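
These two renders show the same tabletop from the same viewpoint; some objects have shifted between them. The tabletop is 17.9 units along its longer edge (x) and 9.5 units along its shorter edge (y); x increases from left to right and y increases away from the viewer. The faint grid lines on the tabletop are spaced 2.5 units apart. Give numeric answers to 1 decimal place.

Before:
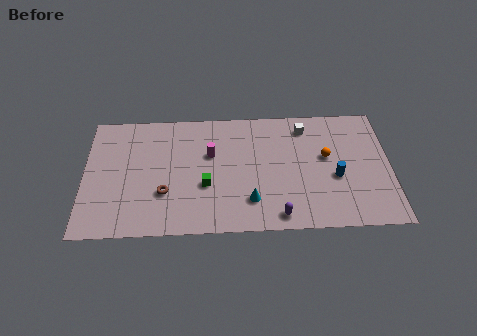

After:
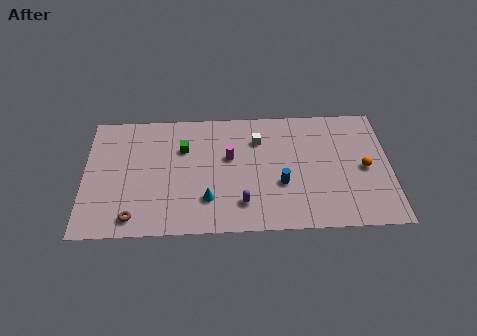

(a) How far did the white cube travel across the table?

2.9

The white cube was near (13.0, 7.9) before and (10.2, 7.0) after, so it travelled √(2.8² + 0.9²) ≈ 2.9 units.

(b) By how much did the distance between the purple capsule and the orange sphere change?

+2.3

The distance was about 5.3 in the first image and 7.6 in the second, so they moved 2.3 units further apart.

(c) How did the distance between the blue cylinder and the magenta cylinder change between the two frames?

-3.9

Before: roughly 7.6 units apart; after: 3.7. That's 3.9 units closer together.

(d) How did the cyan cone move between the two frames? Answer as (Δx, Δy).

(-2.5, 0.2)

The cyan cone was at about (9.7, 2.3) and moved to about (7.2, 2.5).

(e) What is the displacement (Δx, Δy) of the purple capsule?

(-2.1, 1.0)

The purple capsule started near (11.3, 1.1) and ended near (9.2, 2.1).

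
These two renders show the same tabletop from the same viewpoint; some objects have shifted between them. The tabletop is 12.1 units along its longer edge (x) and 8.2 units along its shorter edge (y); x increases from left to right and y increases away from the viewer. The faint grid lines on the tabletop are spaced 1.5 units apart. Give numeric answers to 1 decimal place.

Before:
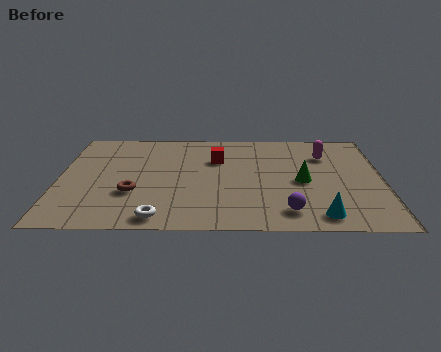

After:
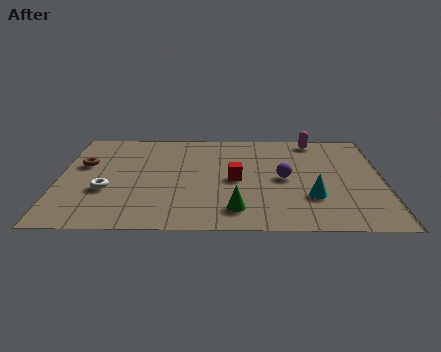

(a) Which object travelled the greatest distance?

the green cone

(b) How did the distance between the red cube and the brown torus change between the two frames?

+1.6

They were about 4.2 units apart before and 5.8 after — 1.6 units further apart.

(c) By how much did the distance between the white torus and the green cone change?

-1.0

Before: roughly 6.0 units apart; after: 5.0. That's 1.0 units closer together.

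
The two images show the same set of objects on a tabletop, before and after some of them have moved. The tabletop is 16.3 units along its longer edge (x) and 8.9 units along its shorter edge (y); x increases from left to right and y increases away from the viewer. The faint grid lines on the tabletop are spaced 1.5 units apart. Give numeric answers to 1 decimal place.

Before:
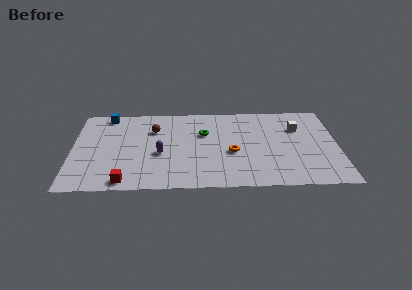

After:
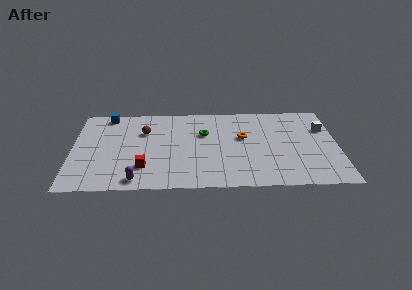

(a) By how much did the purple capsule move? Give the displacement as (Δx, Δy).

(-1.4, -2.7)

The purple capsule started near (5.4, 3.7) and ended near (4.0, 1.0).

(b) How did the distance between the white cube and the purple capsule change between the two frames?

+3.7

Before: roughly 8.9 units apart; after: 12.6. That's 3.7 units further apart.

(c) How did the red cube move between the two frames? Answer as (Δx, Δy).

(1.1, 1.4)

The red cube was at about (3.3, 0.9) and moved to about (4.4, 2.3).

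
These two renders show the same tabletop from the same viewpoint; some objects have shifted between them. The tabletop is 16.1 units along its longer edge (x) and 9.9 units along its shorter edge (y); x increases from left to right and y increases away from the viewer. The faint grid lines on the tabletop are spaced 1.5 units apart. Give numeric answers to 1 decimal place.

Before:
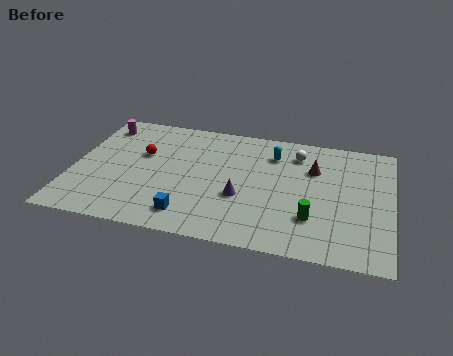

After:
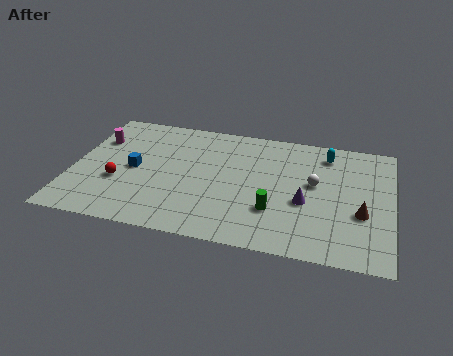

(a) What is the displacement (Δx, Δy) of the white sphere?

(1.0, -2.3)

From the two frames, the white sphere sits at roughly (11.2, 7.9) before and (12.2, 5.6) after.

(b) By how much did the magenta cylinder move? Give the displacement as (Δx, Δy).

(-0.1, -1.3)

The magenta cylinder started near (1.1, 8.2) and ended near (1.0, 6.9).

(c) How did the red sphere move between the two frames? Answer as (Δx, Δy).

(-1.0, -2.5)

The red sphere was at about (3.4, 6.1) and moved to about (2.4, 3.6).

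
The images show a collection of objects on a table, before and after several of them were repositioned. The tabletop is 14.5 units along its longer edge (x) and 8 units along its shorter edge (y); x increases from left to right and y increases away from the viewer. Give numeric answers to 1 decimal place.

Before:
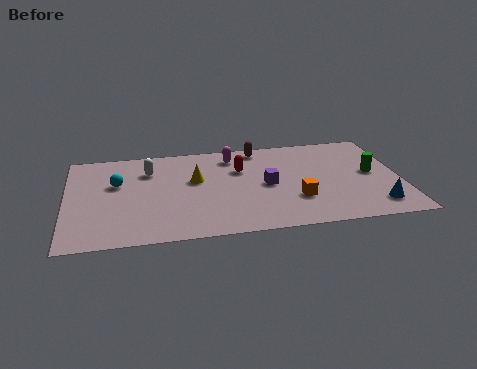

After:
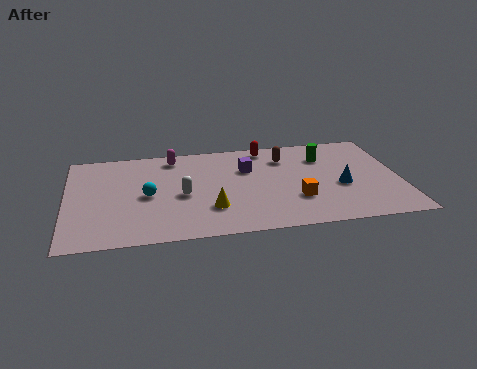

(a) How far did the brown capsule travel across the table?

1.5

The brown capsule was near (8.5, 7.1) before and (9.6, 6.1) after, so it travelled √(1.1² + 1.0²) ≈ 1.5 units.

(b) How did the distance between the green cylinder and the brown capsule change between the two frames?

-3.9

The distance was about 5.6 in the first image and 1.7 in the second, so they moved 3.9 units closer together.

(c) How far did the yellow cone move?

2.6

The yellow cone was near (5.6, 4.8) before and (6.2, 2.3) after, so it travelled √(0.6² + 2.5²) ≈ 2.6 units.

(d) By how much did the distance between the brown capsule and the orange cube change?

-1.2

Before: roughly 4.8 units apart; after: 3.6. That's 1.2 units closer together.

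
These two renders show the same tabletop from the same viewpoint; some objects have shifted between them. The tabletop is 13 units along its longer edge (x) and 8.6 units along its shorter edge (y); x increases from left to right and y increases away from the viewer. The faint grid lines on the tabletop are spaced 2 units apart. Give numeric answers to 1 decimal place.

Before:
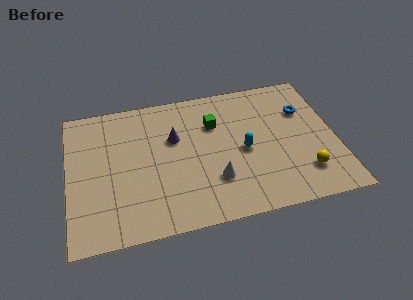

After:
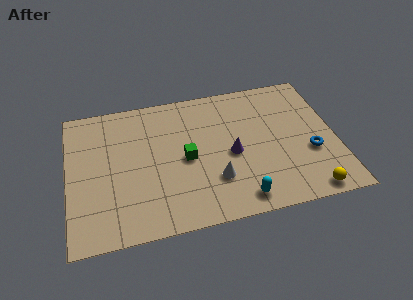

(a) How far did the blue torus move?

2.7

The blue torus was near (11.6, 5.9) before and (11.7, 3.2) after, so it travelled √(0.1² + 2.7²) ≈ 2.7 units.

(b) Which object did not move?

the white cone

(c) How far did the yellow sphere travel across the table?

1.2

From (11.3, 2.0) to (11.4, 0.8), the yellow sphere covered √(0.1² + 1.2²) ≈ 1.2 units.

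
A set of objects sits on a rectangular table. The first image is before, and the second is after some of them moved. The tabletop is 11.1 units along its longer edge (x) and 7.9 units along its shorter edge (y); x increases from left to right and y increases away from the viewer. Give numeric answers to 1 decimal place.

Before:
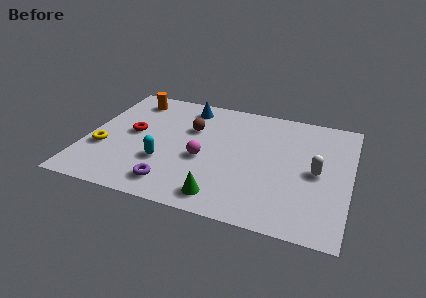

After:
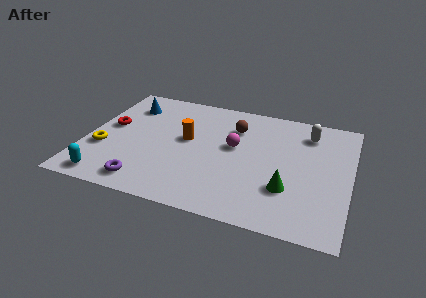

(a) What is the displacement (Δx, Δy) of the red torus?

(-1.0, 0.2)

The red torus was at about (1.9, 4.2) and moved to about (0.9, 4.4).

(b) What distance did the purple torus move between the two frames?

1.1

From (3.9, 1.3) to (2.8, 1.1), the purple torus covered √(1.1² + 0.2²) ≈ 1.1 units.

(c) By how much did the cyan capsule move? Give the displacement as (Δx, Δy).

(-2.2, -1.7)

The cyan capsule was at about (3.4, 2.6) and moved to about (1.2, 0.9).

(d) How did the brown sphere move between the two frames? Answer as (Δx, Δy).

(1.8, 0.6)

The brown sphere was at about (4.3, 5.2) and moved to about (6.1, 5.8).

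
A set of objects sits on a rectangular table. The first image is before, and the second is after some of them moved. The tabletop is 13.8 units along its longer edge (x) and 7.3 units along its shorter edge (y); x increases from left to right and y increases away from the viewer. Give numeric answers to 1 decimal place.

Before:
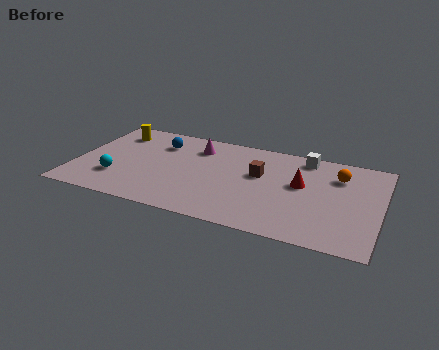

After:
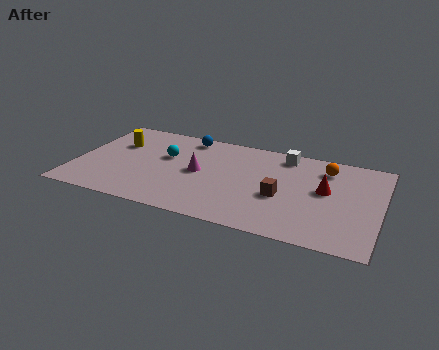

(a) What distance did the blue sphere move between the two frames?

1.5

The blue sphere was near (3.6, 5.5) before and (4.8, 6.4) after, so it travelled √(1.2² + 0.9²) ≈ 1.5 units.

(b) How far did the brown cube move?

1.8

The brown cube moved from about (8.3, 4.4) to (9.4, 3.0), a distance of √(1.1² + 1.4²) ≈ 1.8.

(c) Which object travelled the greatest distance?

the cyan sphere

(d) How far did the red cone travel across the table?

1.1

The red cone was near (10.2, 4.2) before and (11.3, 4.1) after, so it travelled √(1.1² + 0.1²) ≈ 1.1 units.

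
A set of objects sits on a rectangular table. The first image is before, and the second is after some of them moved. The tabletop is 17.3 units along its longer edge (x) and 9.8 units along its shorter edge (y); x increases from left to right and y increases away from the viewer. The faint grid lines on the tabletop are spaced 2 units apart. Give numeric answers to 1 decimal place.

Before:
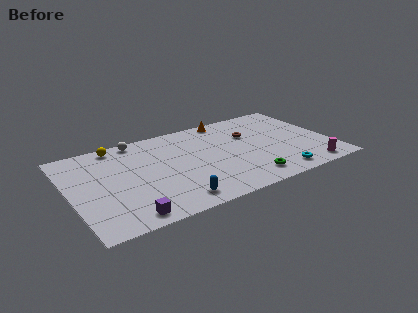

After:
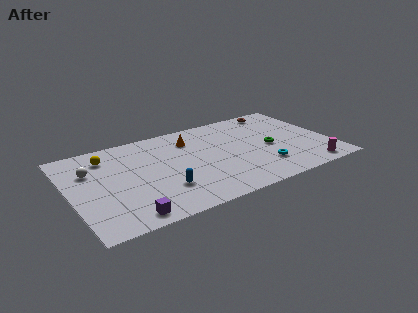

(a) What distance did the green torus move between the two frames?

3.5

From (11.3, 1.6) to (13.3, 4.5), the green torus covered √(2.0² + 2.9²) ≈ 3.5 units.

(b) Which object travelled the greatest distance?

the white sphere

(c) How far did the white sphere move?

4.0

From (4.9, 8.9) to (1.5, 6.7), the white sphere covered √(3.4² + 2.2²) ≈ 4.0 units.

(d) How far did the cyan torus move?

1.4

The cyan torus moved from about (13.3, 1.3) to (12.5, 2.5), a distance of √(0.8² + 1.2²) ≈ 1.4.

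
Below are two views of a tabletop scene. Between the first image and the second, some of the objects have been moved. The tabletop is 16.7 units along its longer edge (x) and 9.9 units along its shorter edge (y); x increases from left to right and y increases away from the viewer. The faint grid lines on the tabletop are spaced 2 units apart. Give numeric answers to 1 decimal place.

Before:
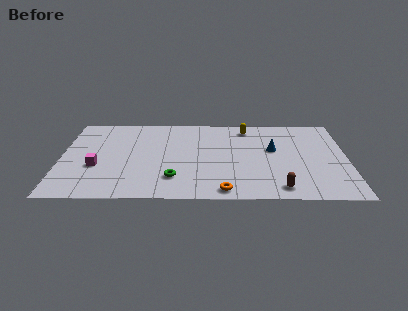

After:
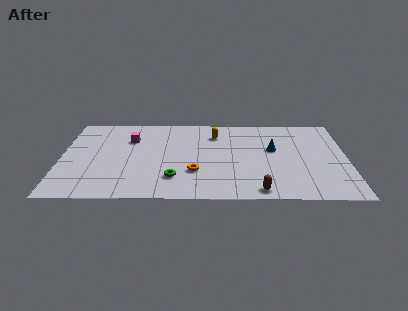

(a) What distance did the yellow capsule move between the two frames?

2.1

The yellow capsule moved from about (10.9, 8.4) to (9.0, 7.6), a distance of √(1.9² + 0.8²) ≈ 2.1.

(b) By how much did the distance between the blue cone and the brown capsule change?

+0.4

The distance was about 4.5 in the first image and 4.9 in the second, so they moved 0.4 units further apart.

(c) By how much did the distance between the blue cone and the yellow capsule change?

+0.8

The distance was about 3.0 in the first image and 3.8 in the second, so they moved 0.8 units further apart.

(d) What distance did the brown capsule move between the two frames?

1.2

From (12.7, 1.3) to (11.5, 1.0), the brown capsule covered √(1.2² + 0.3²) ≈ 1.2 units.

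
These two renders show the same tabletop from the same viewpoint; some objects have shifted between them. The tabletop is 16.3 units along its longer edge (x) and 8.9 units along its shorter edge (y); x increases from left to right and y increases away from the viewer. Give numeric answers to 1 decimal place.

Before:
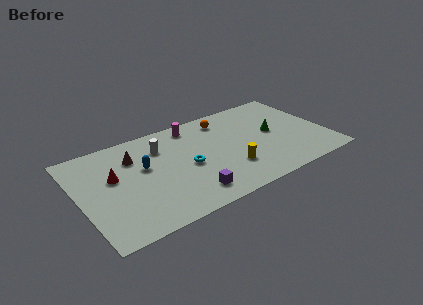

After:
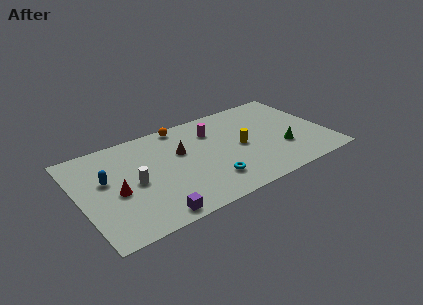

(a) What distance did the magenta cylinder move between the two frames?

1.6

From (7.9, 7.7) to (9.1, 6.6), the magenta cylinder covered √(1.2² + 1.1²) ≈ 1.6 units.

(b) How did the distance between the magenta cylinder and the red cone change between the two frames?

+1.2

Before: roughly 6.1 units apart; after: 7.3. That's 1.2 units further apart.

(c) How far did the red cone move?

1.4

The red cone moved from about (2.3, 5.3) to (2.3, 3.9), a distance of √(0.0² + 1.4²) ≈ 1.4.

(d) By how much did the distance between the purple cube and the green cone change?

+2.3

Before: roughly 6.9 units apart; after: 9.2. That's 2.3 units further apart.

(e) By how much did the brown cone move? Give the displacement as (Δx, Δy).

(3.0, -0.9)

The brown cone started near (3.8, 6.5) and ended near (6.8, 5.6).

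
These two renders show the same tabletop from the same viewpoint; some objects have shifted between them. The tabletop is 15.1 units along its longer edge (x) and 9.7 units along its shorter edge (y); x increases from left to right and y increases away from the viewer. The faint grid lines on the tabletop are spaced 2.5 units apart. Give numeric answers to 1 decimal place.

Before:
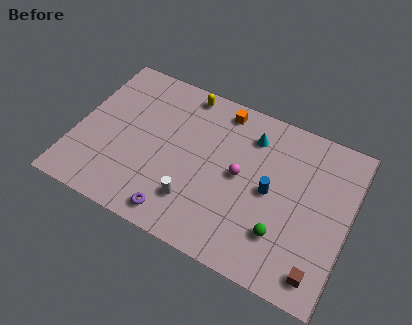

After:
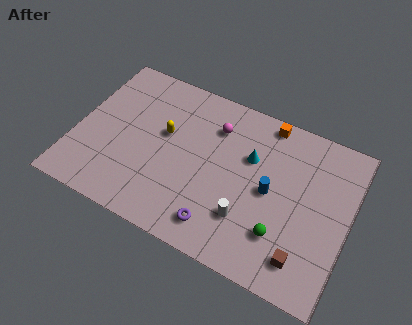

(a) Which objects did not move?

the green sphere and the blue cylinder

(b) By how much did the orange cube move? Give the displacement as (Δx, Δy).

(2.5, 0.3)

The orange cube started near (7.6, 8.5) and ended near (10.1, 8.8).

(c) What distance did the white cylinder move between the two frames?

2.9

The white cylinder was near (6.9, 2.4) before and (9.8, 2.7) after, so it travelled √(2.9² + 0.3²) ≈ 2.9 units.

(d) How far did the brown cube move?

1.0

The brown cube was near (13.9, 1.4) before and (13.0, 1.8) after, so it travelled √(0.9² + 0.4²) ≈ 1.0 units.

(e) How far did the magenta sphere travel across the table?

2.9

From (9.1, 5.0) to (7.4, 7.3), the magenta sphere covered √(1.7² + 2.3²) ≈ 2.9 units.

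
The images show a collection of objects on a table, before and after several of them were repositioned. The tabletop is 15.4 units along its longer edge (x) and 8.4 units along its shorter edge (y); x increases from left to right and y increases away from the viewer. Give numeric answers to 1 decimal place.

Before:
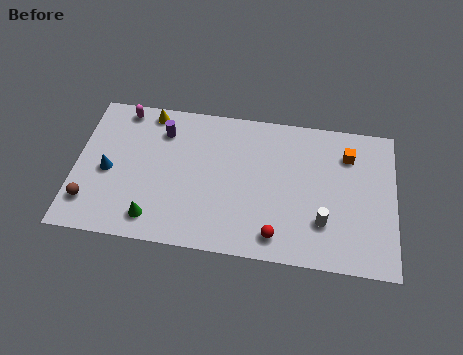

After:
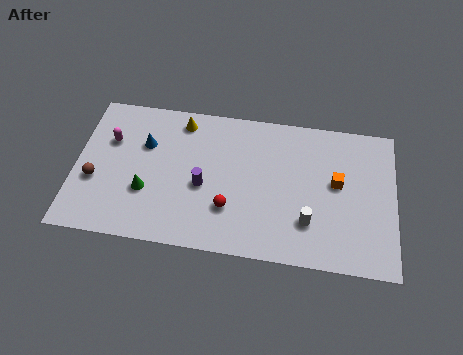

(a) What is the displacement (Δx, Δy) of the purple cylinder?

(2.1, -2.9)

From the two frames, the purple cylinder sits at roughly (4.1, 6.5) before and (6.2, 3.6) after.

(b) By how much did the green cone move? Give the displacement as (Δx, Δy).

(-0.4, 1.5)

The green cone was at about (3.9, 1.4) and moved to about (3.5, 2.9).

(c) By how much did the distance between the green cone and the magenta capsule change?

-3.1

They were about 6.4 units apart before and 3.3 after — 3.1 units closer together.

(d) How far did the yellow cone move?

1.6

The yellow cone moved from about (3.4, 7.5) to (5.0, 7.2), a distance of √(1.6² + 0.3²) ≈ 1.6.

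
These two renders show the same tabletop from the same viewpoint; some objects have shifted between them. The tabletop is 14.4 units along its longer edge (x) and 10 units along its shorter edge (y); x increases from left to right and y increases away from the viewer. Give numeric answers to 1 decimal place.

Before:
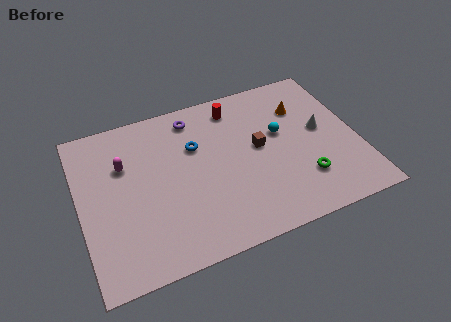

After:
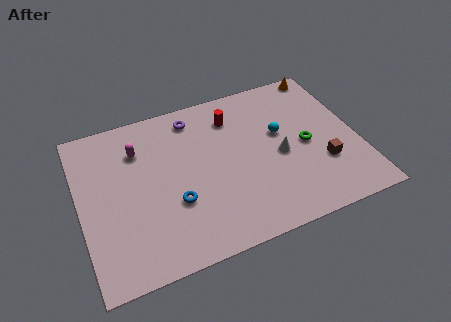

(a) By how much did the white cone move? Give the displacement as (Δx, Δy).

(-2.3, -0.9)

From the two frames, the white cone sits at roughly (12.6, 5.4) before and (10.3, 4.5) after.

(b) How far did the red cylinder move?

0.6

The red cylinder was near (8.4, 8.4) before and (8.2, 7.8) after, so it travelled √(0.2² + 0.6²) ≈ 0.6 units.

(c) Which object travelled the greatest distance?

the brown cube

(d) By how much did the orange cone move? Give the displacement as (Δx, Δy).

(1.5, 2.0)

The orange cone was at about (11.8, 7.2) and moved to about (13.3, 9.2).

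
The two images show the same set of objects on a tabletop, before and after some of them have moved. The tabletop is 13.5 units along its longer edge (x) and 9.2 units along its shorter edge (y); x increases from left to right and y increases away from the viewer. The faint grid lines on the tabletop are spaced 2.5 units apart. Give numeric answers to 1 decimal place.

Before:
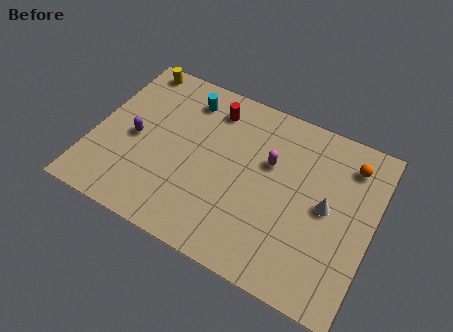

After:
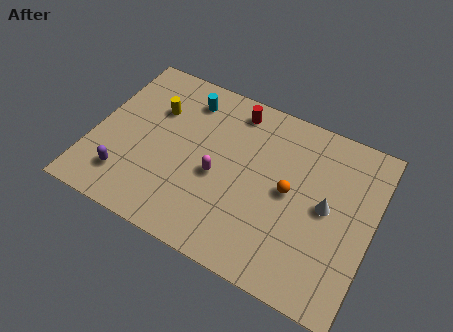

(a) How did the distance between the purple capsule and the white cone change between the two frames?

+0.5

The distance was about 9.3 in the first image and 9.8 in the second, so they moved 0.5 units further apart.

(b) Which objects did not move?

the cyan cylinder and the white cone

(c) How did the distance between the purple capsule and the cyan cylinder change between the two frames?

+2.1

The distance was about 3.8 in the first image and 5.9 in the second, so they moved 2.1 units further apart.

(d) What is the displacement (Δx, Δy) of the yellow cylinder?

(1.4, -2.0)

The yellow cylinder was at about (1.3, 8.3) and moved to about (2.7, 6.3).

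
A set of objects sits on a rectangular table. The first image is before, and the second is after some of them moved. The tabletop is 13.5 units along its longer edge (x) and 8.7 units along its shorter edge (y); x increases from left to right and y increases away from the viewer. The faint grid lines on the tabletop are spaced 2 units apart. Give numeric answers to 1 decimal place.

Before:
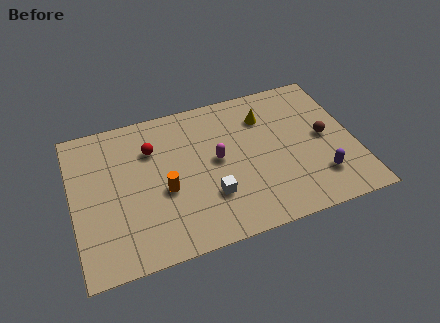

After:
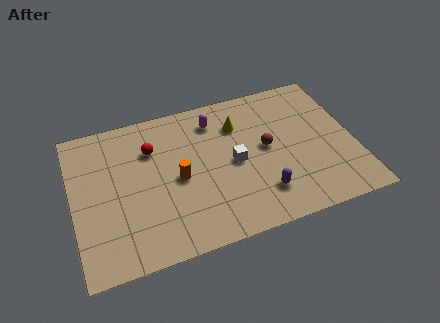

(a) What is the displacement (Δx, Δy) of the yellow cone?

(-1.3, -0.1)

The yellow cone started near (9.4, 6.5) and ended near (8.1, 6.4).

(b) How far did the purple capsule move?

2.8

The purple capsule moved from about (11.6, 2.1) to (8.8, 2.0), a distance of √(2.8² + 0.1²) ≈ 2.8.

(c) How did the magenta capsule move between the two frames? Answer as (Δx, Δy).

(0.1, 2.4)

The magenta capsule started near (6.9, 4.6) and ended near (7.0, 7.0).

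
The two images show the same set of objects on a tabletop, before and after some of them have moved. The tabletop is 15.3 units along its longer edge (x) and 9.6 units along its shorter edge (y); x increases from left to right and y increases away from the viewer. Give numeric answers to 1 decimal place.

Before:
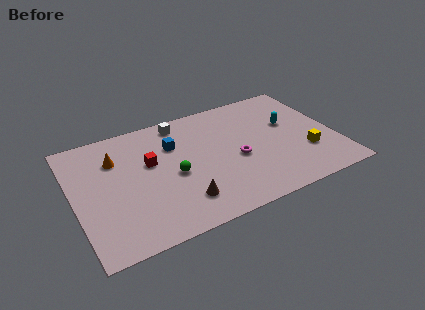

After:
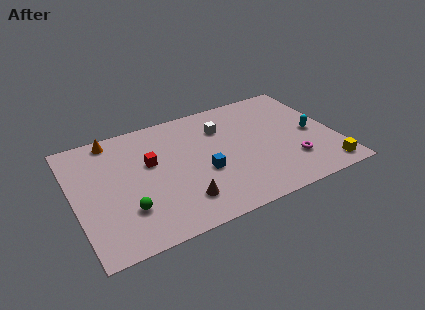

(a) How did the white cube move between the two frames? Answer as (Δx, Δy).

(2.3, -1.4)

The white cube started near (6.6, 8.4) and ended near (8.9, 7.0).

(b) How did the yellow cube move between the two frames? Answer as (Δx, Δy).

(0.9, -1.8)

From the two frames, the yellow cube sits at roughly (13.4, 3.0) before and (14.3, 1.2) after.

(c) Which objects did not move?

the red cube and the brown cone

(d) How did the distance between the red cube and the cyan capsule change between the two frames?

+1.3

The distance was about 8.3 in the first image and 9.6 in the second, so they moved 1.3 units further apart.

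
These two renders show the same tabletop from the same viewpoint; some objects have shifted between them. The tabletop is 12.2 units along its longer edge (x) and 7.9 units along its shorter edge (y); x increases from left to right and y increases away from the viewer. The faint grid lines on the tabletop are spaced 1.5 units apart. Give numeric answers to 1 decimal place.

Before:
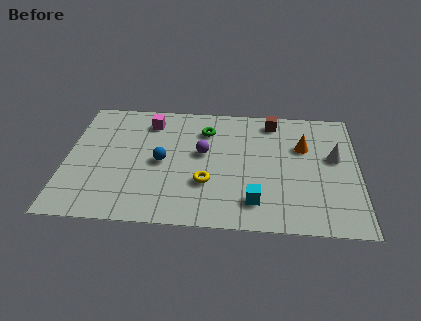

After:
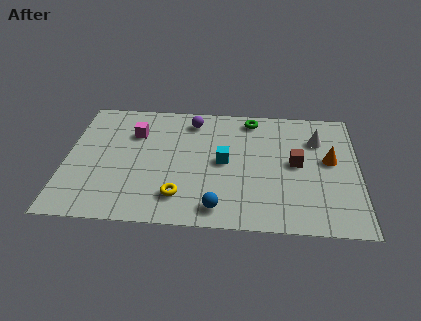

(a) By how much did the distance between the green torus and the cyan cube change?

-1.8

They were about 4.9 units apart before and 3.1 after — 1.8 units closer together.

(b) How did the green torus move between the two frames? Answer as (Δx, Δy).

(1.9, 0.9)

The green torus was at about (5.8, 6.0) and moved to about (7.7, 6.9).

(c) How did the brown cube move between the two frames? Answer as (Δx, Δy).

(1.0, -2.7)

The brown cube started near (8.6, 6.8) and ended near (9.6, 4.1).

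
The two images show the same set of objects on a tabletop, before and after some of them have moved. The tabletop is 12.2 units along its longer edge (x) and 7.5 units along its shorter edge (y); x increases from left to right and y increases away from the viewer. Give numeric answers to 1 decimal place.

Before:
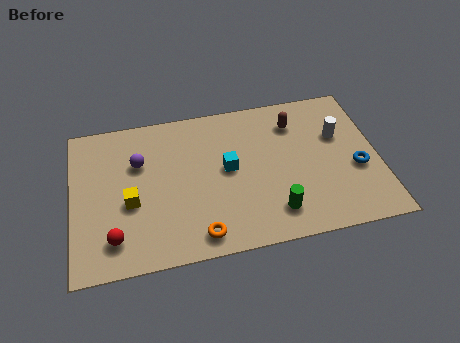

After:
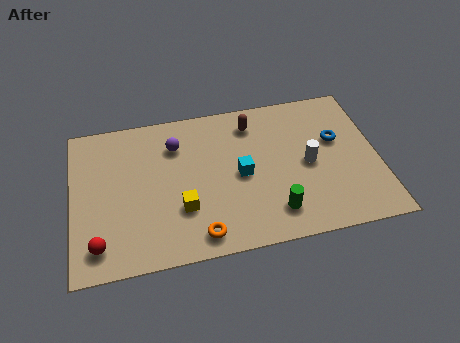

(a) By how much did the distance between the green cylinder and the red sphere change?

+0.6

They were about 6.3 units apart before and 6.9 after — 0.6 units further apart.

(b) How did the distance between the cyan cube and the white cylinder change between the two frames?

-1.9

Before: roughly 4.6 units apart; after: 2.7. That's 1.9 units closer together.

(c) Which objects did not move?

the orange torus and the green cylinder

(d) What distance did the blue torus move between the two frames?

1.7

From (11.3, 3.0) to (10.6, 4.6), the blue torus covered √(0.7² + 1.6²) ≈ 1.7 units.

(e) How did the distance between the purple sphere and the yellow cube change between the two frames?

+1.3

They were about 1.9 units apart before and 3.2 after — 1.3 units further apart.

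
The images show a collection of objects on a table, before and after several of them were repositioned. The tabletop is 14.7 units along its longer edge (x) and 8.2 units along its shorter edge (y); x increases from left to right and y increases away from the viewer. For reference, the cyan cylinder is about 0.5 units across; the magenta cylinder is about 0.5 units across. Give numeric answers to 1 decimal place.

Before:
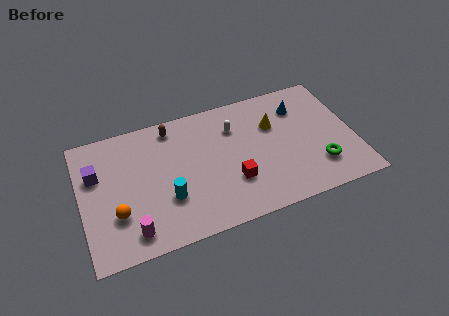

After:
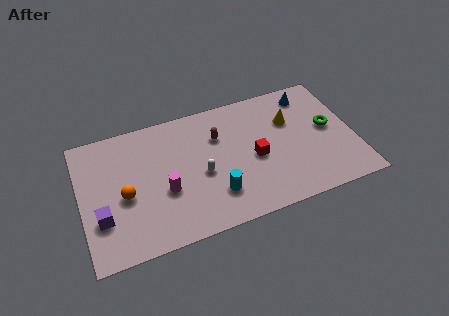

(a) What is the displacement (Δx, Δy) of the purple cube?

(0.1, -2.8)

From the two frames, the purple cube sits at roughly (0.9, 5.4) before and (1.0, 2.6) after.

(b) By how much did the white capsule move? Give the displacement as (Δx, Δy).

(-2.0, -2.4)

The white capsule was at about (8.4, 6.0) and moved to about (6.4, 3.6).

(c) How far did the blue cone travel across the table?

0.9

The blue cone moved from about (12.0, 6.2) to (12.6, 6.9), a distance of √(0.6² + 0.7²) ≈ 0.9.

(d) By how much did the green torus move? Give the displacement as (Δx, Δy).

(0.8, 2.3)

The green torus started near (12.6, 2.1) and ended near (13.4, 4.4).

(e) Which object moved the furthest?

the white capsule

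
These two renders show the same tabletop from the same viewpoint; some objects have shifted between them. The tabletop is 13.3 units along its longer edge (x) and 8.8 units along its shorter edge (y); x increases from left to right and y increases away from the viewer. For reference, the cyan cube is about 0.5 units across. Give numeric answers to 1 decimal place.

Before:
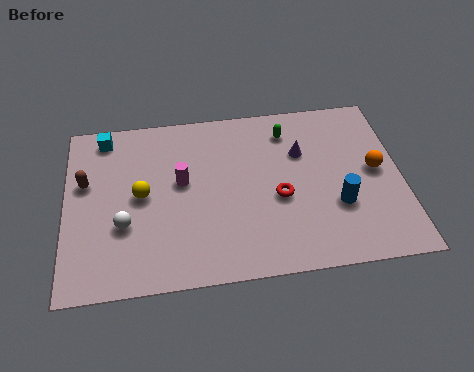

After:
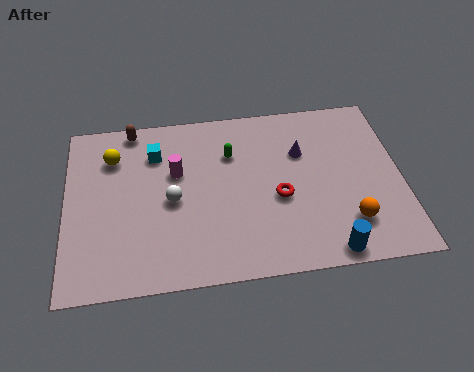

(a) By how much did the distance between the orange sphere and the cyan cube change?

-2.4

They were about 11.1 units apart before and 8.7 after — 2.4 units closer together.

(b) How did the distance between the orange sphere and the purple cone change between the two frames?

+1.0

They were about 3.2 units apart before and 4.2 after — 1.0 units further apart.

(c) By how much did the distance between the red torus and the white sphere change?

-1.9

Before: roughly 6.1 units apart; after: 4.2. That's 1.9 units closer together.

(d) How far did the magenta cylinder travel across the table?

0.5

The magenta cylinder moved from about (4.6, 5.0) to (4.4, 5.5), a distance of √(0.2² + 0.5²) ≈ 0.5.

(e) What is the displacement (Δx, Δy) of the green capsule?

(-2.3, -0.9)

From the two frames, the green capsule sits at roughly (8.9, 7.1) before and (6.6, 6.2) after.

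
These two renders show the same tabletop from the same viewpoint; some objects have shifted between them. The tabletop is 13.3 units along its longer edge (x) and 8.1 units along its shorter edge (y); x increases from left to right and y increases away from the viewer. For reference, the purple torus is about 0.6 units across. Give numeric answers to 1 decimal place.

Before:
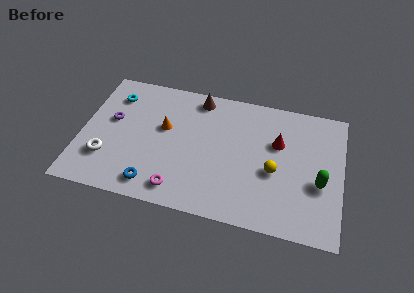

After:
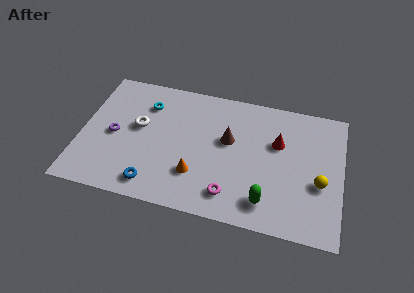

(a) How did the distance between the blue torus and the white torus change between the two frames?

+0.8

They were about 2.7 units apart before and 3.5 after — 0.8 units further apart.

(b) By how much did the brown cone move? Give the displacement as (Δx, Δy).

(1.7, -2.3)

From the two frames, the brown cone sits at roughly (5.8, 7.1) before and (7.5, 4.8) after.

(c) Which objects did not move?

the blue torus and the red cone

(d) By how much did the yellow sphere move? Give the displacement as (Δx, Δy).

(2.3, -0.2)

The yellow sphere started near (9.9, 3.4) and ended near (12.2, 3.2).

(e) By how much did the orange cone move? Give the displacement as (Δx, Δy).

(1.8, -2.5)

The orange cone started near (4.2, 4.8) and ended near (6.0, 2.3).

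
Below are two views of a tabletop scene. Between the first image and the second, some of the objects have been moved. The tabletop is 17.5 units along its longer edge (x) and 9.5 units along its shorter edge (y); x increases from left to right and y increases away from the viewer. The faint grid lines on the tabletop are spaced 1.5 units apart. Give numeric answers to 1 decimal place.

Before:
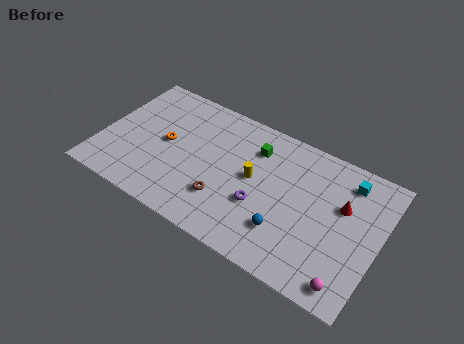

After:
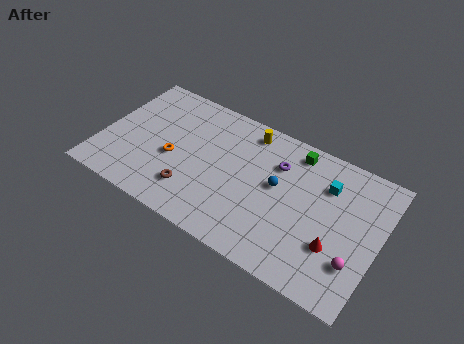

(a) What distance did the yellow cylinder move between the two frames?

3.2

From (9.6, 5.1) to (8.8, 8.2), the yellow cylinder covered √(0.8² + 3.1²) ≈ 3.2 units.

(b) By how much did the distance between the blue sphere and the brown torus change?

+1.9

They were about 3.9 units apart before and 5.8 after — 1.9 units further apart.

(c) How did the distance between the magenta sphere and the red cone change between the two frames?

-3.5

Before: roughly 4.9 units apart; after: 1.4. That's 3.5 units closer together.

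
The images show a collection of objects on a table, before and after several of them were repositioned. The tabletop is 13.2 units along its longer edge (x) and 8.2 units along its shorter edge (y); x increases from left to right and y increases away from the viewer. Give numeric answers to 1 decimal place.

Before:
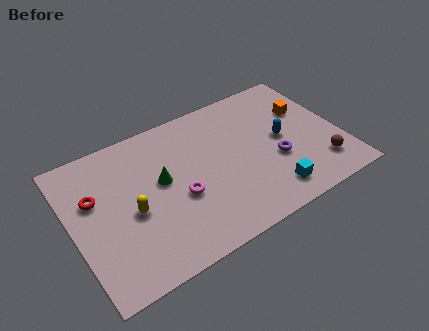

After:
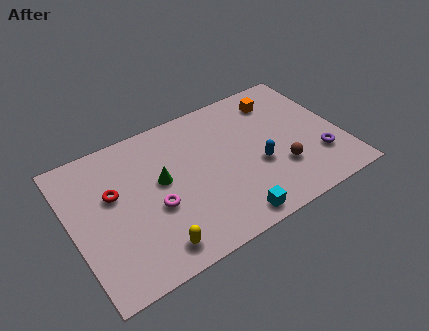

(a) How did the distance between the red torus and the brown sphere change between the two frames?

-2.9

Before: roughly 11.2 units apart; after: 8.3. That's 2.9 units closer together.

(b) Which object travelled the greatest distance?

the yellow capsule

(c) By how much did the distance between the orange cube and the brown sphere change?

+0.5

The distance was about 3.6 in the first image and 4.1 in the second, so they moved 0.5 units further apart.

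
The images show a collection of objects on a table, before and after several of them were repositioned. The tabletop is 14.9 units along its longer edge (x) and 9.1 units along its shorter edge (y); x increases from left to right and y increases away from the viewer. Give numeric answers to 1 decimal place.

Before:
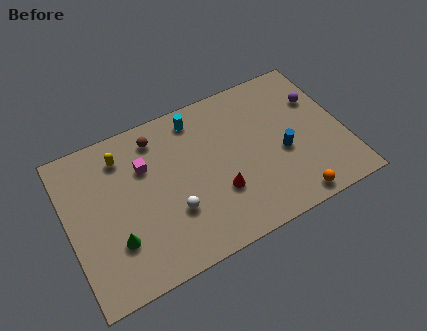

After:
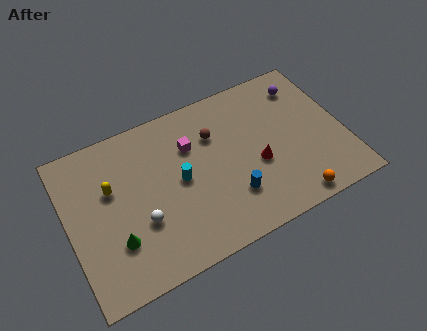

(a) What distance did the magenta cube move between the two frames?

2.5

From (4.3, 6.2) to (6.8, 6.3), the magenta cube covered √(2.5² + 0.1²) ≈ 2.5 units.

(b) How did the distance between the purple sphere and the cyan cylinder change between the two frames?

+1.0

The distance was about 6.7 in the first image and 7.7 in the second, so they moved 1.0 units further apart.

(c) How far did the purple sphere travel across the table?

1.3

The purple sphere moved from about (13.8, 6.2) to (13.2, 7.3), a distance of √(0.6² + 1.1²) ≈ 1.3.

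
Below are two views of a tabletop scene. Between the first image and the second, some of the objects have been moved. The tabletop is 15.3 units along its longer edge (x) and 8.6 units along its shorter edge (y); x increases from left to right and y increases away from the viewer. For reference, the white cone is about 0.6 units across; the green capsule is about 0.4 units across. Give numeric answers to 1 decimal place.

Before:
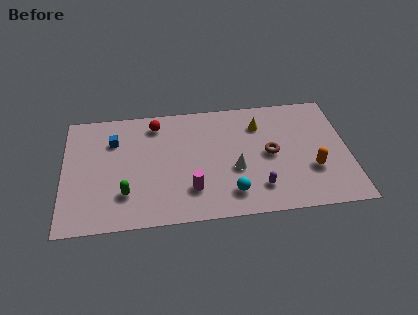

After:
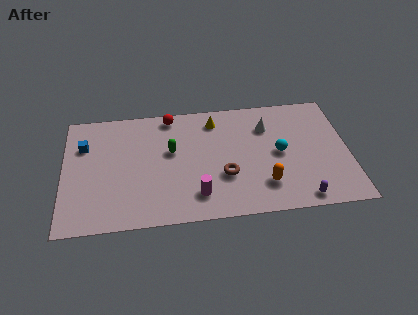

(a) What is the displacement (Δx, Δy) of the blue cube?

(-1.6, -0.2)

The blue cube was at about (2.7, 6.2) and moved to about (1.1, 6.0).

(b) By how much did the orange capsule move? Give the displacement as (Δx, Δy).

(-2.6, -0.8)

The orange capsule was at about (13.3, 2.9) and moved to about (10.7, 2.1).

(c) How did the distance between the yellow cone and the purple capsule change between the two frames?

+3.0

Before: roughly 4.6 units apart; after: 7.6. That's 3.0 units further apart.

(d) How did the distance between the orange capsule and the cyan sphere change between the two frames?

-2.2

They were about 4.6 units apart before and 2.4 after — 2.2 units closer together.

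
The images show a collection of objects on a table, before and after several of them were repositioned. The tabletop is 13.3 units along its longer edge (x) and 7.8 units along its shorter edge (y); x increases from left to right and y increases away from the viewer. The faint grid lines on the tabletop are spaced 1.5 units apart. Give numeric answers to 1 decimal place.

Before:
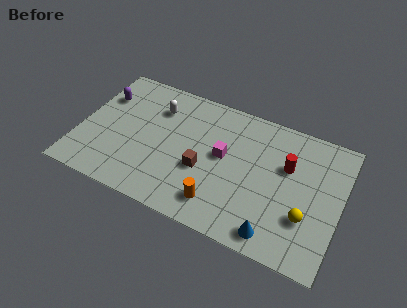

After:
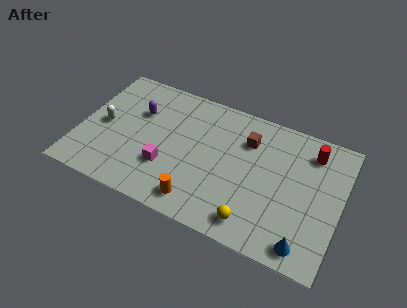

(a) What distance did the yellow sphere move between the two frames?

2.8

From (11.7, 2.5) to (9.2, 1.2), the yellow sphere covered √(2.5² + 1.3²) ≈ 2.8 units.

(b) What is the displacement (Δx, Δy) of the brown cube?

(2.0, 2.6)

The brown cube started near (6.4, 3.1) and ended near (8.4, 5.7).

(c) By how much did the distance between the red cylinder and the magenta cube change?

+4.7

They were about 3.3 units apart before and 8.0 after — 4.7 units further apart.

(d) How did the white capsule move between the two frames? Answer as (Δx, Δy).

(-2.5, -2.0)

The white capsule started near (3.7, 5.8) and ended near (1.2, 3.8).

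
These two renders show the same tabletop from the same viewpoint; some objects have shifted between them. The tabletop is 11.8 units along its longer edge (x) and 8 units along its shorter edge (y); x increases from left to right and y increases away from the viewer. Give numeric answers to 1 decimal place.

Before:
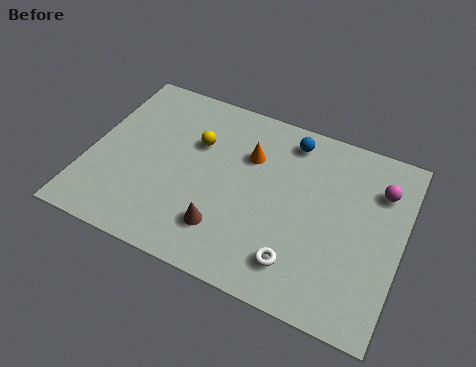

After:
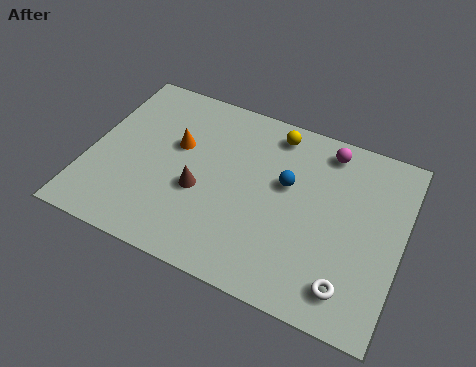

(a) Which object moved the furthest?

the yellow sphere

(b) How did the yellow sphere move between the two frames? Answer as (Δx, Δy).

(2.8, 1.6)

From the two frames, the yellow sphere sits at roughly (3.9, 5.3) before and (6.7, 6.9) after.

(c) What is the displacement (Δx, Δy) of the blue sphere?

(0.1, -2.0)

The blue sphere was at about (7.3, 6.8) and moved to about (7.4, 4.8).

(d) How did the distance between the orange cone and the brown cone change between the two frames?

-1.6

The distance was about 3.6 in the first image and 2.0 in the second, so they moved 1.6 units closer together.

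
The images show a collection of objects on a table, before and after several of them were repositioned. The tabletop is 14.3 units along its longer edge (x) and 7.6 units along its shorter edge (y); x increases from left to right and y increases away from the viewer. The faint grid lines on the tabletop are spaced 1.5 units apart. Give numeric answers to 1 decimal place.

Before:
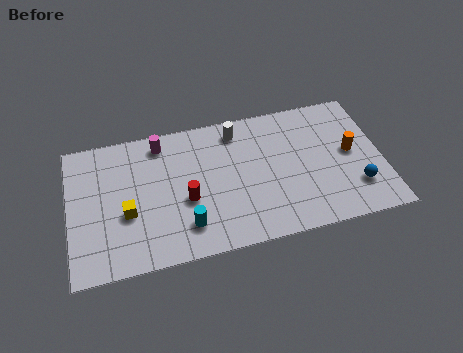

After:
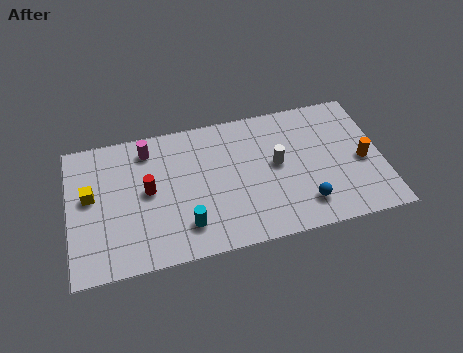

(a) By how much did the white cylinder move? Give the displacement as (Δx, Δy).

(1.7, -2.3)

The white cylinder started near (7.8, 6.4) and ended near (9.5, 4.1).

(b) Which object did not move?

the cyan cylinder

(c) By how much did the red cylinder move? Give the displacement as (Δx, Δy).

(-1.7, 0.9)

From the two frames, the red cylinder sits at roughly (5.3, 3.1) before and (3.6, 4.0) after.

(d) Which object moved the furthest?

the white cylinder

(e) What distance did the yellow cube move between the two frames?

2.1

The yellow cube was near (2.6, 3.0) before and (1.0, 4.3) after, so it travelled √(1.6² + 1.3²) ≈ 2.1 units.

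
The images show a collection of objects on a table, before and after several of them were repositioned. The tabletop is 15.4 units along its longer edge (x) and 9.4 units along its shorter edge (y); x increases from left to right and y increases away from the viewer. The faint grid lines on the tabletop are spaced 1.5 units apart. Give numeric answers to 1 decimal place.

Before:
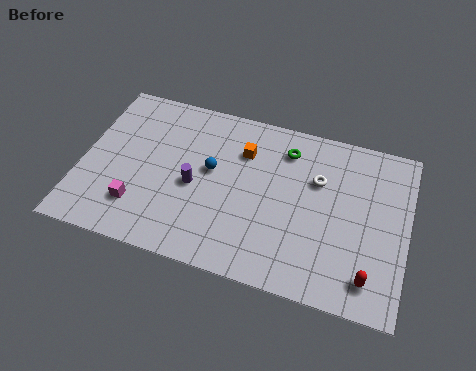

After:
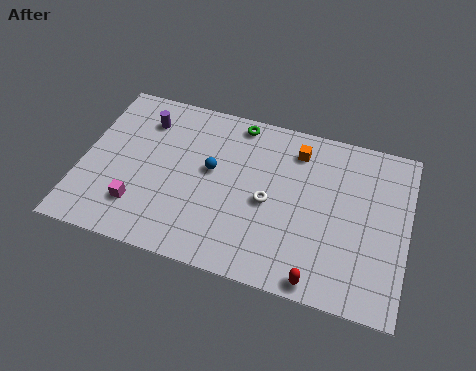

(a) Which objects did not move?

the blue sphere and the magenta cube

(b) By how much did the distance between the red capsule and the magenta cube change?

-2.2

The distance was about 10.9 in the first image and 8.7 in the second, so they moved 2.2 units closer together.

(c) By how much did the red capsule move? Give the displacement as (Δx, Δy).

(-2.3, -0.8)

The red capsule started near (13.8, 1.6) and ended near (11.5, 0.8).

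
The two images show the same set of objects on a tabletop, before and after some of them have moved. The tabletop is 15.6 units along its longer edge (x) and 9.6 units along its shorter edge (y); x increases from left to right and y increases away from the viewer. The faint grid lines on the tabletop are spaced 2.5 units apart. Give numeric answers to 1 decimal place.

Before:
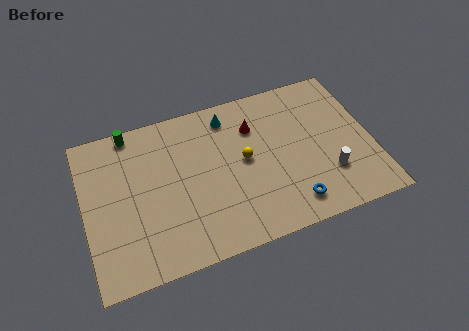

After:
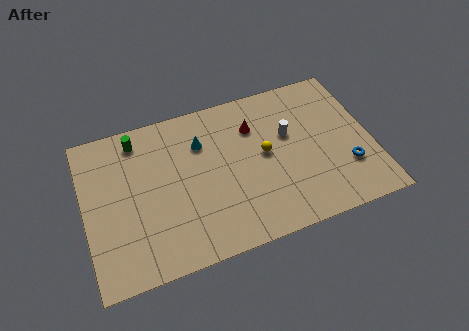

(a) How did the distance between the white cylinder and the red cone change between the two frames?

-3.5

They were about 5.6 units apart before and 2.1 after — 3.5 units closer together.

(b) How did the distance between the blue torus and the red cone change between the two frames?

+0.6

They were about 5.6 units apart before and 6.2 after — 0.6 units further apart.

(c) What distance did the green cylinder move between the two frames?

0.7

From (2.8, 8.8) to (3.1, 8.2), the green cylinder covered √(0.3² + 0.6²) ≈ 0.7 units.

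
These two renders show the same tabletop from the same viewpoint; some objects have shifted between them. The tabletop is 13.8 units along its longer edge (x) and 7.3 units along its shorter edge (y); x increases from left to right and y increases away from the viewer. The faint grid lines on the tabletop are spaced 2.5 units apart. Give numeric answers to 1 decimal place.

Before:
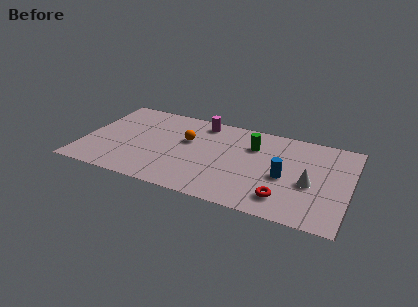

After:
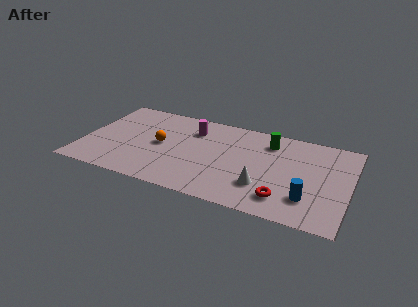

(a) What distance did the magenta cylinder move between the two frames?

0.9

The magenta cylinder was near (5.9, 6.3) before and (5.5, 5.5) after, so it travelled √(0.4² + 0.8²) ≈ 0.9 units.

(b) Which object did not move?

the red torus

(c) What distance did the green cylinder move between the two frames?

1.0

The green cylinder moved from about (8.7, 5.2) to (9.5, 5.8), a distance of √(0.8² + 0.6²) ≈ 1.0.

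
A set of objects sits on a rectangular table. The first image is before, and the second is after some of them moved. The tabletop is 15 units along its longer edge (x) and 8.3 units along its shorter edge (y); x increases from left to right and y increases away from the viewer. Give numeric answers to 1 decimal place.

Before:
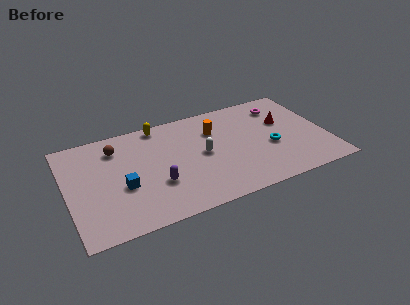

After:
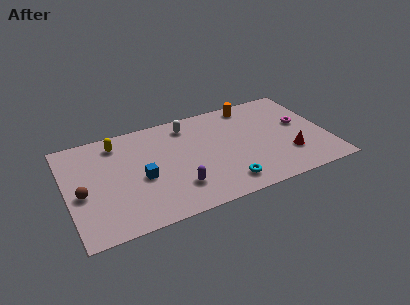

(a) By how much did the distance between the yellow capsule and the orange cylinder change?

+4.4

They were about 3.5 units apart before and 7.9 after — 4.4 units further apart.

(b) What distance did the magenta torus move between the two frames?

2.1

From (12.7, 6.6) to (13.6, 4.7), the magenta torus covered √(0.9² + 1.9²) ≈ 2.1 units.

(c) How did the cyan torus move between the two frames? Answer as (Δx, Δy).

(-2.9, -2.0)

From the two frames, the cyan torus sits at roughly (11.7, 3.4) before and (8.8, 1.4) after.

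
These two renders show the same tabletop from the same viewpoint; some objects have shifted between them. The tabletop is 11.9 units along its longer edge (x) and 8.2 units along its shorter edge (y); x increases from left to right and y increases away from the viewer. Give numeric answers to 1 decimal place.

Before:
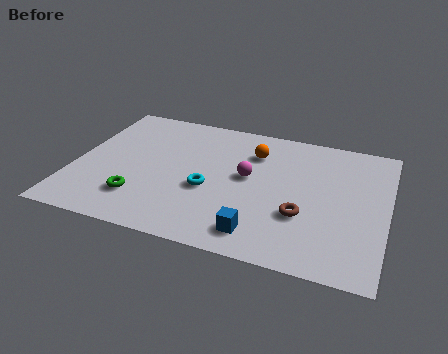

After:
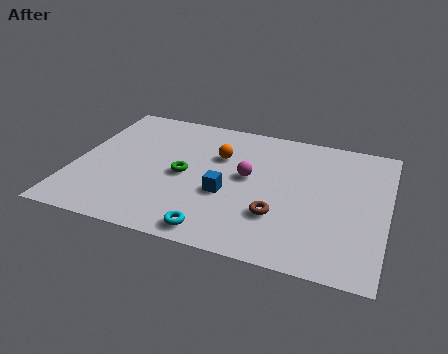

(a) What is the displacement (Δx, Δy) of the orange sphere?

(-1.3, -0.6)

The orange sphere was at about (6.7, 6.1) and moved to about (5.4, 5.5).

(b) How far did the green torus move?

2.4

The green torus moved from about (2.7, 2.0) to (4.2, 3.9), a distance of √(1.5² + 1.9²) ≈ 2.4.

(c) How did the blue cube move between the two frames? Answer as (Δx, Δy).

(-1.4, 1.9)

The blue cube was at about (7.3, 1.3) and moved to about (5.9, 3.2).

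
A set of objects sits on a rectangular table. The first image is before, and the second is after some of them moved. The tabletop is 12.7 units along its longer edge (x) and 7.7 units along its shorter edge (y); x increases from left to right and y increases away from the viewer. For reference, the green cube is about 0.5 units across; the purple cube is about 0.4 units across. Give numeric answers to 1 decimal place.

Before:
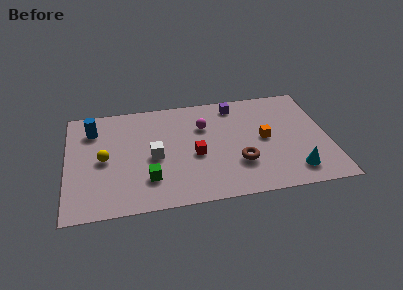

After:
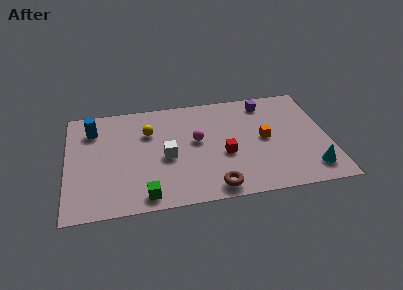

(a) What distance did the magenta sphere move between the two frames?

1.1

From (6.7, 5.3) to (6.3, 4.3), the magenta sphere covered √(0.4² + 1.0²) ≈ 1.1 units.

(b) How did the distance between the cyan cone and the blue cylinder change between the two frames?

+0.7

The distance was about 10.6 in the first image and 11.3 in the second, so they moved 0.7 units further apart.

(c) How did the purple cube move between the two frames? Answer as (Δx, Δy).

(1.5, -0.1)

From the two frames, the purple cube sits at roughly (8.3, 6.6) before and (9.8, 6.5) after.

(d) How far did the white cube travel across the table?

0.6

The white cube was near (4.2, 3.5) before and (4.8, 3.4) after, so it travelled √(0.6² + 0.1²) ≈ 0.6 units.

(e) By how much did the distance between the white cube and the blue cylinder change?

+0.5

They were about 3.8 units apart before and 4.3 after — 0.5 units further apart.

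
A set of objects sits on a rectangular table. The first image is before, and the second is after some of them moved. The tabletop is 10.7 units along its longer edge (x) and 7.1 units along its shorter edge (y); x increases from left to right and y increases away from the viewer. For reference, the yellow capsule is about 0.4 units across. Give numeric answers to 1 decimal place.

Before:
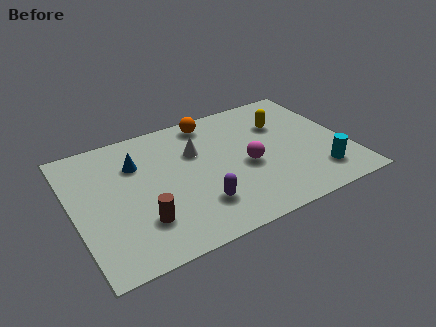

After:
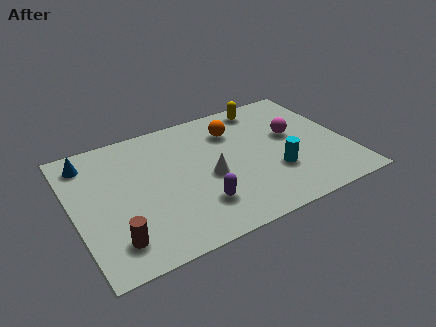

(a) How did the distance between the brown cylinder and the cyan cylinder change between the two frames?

-0.4

The distance was about 6.9 in the first image and 6.5 in the second, so they moved 0.4 units closer together.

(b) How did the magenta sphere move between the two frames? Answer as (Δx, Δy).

(2.0, 1.0)

The magenta sphere started near (6.7, 3.1) and ended near (8.7, 4.1).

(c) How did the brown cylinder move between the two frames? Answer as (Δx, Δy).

(-1.1, -0.5)

From the two frames, the brown cylinder sits at roughly (2.4, 1.9) before and (1.3, 1.4) after.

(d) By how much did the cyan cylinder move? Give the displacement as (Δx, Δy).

(-1.6, 0.8)

The cyan cylinder started near (9.3, 1.5) and ended near (7.7, 2.3).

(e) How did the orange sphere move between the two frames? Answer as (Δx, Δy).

(0.8, -0.9)

From the two frames, the orange sphere sits at roughly (5.7, 6.2) before and (6.5, 5.3) after.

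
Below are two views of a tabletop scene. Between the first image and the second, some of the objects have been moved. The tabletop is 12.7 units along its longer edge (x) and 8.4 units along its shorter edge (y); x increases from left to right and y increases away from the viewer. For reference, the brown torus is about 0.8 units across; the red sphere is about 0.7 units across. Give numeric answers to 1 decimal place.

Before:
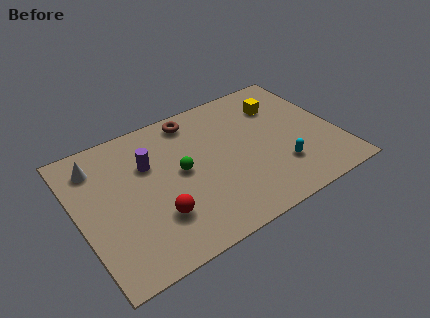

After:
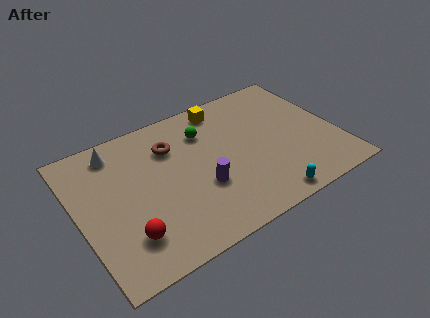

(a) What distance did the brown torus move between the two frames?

1.8

The brown torus moved from about (6.1, 7.3) to (4.8, 6.1), a distance of √(1.3² + 1.2²) ≈ 1.8.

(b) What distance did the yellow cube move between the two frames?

2.9

From (10.3, 6.2) to (7.6, 7.3), the yellow cube covered √(2.7² + 1.1²) ≈ 2.9 units.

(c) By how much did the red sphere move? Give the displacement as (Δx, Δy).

(-1.5, -0.4)

From the two frames, the red sphere sits at roughly (3.5, 2.4) before and (2.0, 2.0) after.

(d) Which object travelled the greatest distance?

the purple cylinder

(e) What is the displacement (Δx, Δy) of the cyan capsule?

(-1.0, -1.5)

The cyan capsule was at about (9.6, 2.3) and moved to about (8.6, 0.8).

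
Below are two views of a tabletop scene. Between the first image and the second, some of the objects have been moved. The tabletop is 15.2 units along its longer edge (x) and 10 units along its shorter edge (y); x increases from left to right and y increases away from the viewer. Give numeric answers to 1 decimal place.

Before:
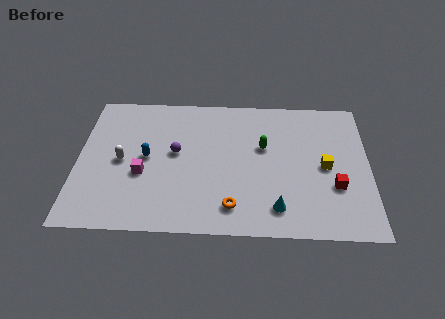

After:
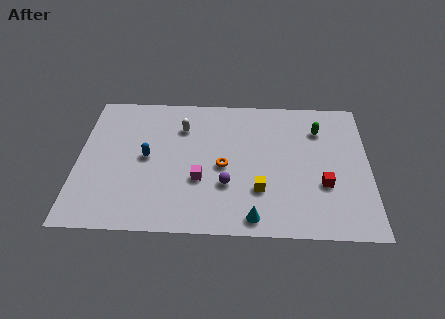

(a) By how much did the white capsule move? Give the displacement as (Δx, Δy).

(3.1, 2.6)

From the two frames, the white capsule sits at roughly (2.3, 4.8) before and (5.4, 7.4) after.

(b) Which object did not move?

the blue capsule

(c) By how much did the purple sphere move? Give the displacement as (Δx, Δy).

(2.7, -2.2)

From the two frames, the purple sphere sits at roughly (5.1, 5.5) before and (7.8, 3.3) after.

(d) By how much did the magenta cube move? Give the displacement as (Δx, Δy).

(3.0, -0.3)

From the two frames, the magenta cube sits at roughly (3.4, 3.9) before and (6.4, 3.6) after.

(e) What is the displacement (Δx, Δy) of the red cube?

(-0.6, 0.1)

The red cube started near (13.4, 3.4) and ended near (12.8, 3.5).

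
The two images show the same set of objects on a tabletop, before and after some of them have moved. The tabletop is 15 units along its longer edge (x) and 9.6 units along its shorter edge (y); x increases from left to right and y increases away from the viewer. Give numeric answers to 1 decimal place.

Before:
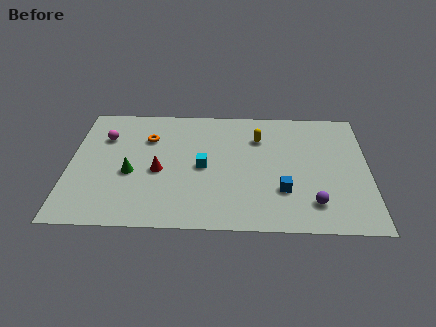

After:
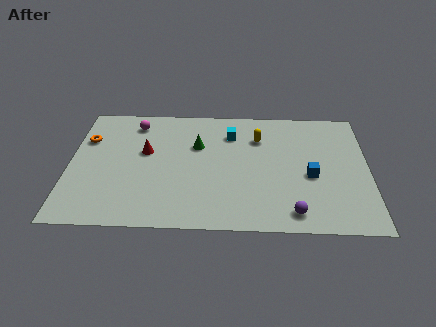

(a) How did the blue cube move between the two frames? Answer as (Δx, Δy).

(1.4, 1.2)

The blue cube was at about (10.7, 2.9) and moved to about (12.1, 4.1).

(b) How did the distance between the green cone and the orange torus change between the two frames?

+2.7

Before: roughly 2.9 units apart; after: 5.6. That's 2.7 units further apart.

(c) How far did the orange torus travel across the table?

3.1

From (3.9, 6.8) to (0.8, 6.6), the orange torus covered √(3.1² + 0.2²) ≈ 3.1 units.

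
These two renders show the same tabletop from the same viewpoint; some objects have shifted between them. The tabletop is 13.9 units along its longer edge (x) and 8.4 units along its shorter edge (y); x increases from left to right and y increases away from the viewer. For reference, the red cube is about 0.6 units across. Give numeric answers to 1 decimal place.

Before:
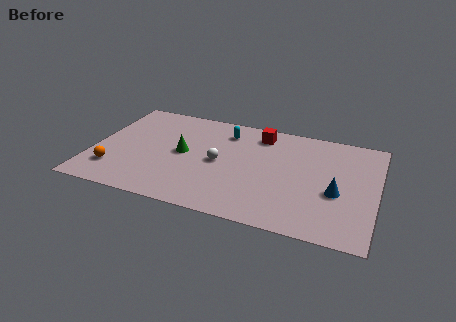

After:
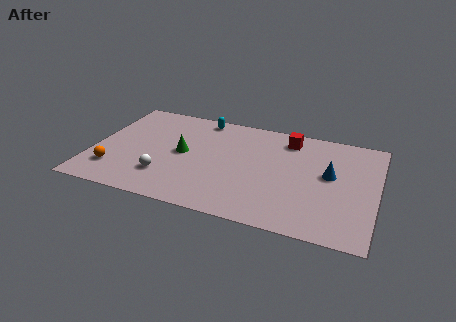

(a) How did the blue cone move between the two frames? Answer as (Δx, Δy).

(-0.4, 1.3)

The blue cone was at about (12.0, 3.4) and moved to about (11.6, 4.7).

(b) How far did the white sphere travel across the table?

3.1

The white sphere was near (6.2, 4.1) before and (3.7, 2.2) after, so it travelled √(2.5² + 1.9²) ≈ 3.1 units.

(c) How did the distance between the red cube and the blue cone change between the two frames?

-2.2

The distance was about 5.4 in the first image and 3.2 in the second, so they moved 2.2 units closer together.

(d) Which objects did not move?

the orange sphere and the green cone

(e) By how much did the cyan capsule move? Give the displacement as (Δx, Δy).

(-1.3, 0.8)

The cyan capsule started near (6.3, 6.7) and ended near (5.0, 7.5).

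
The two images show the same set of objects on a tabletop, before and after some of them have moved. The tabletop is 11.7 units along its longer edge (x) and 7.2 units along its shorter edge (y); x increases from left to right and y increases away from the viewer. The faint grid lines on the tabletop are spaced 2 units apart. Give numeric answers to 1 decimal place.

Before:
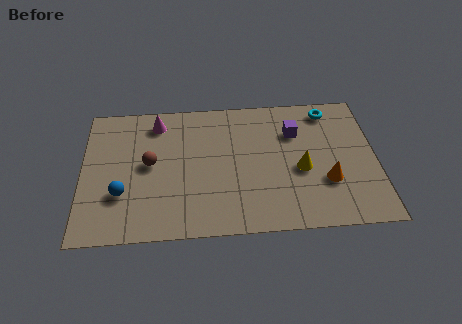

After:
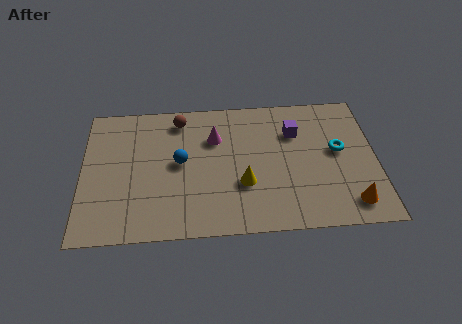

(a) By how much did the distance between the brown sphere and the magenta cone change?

-0.4

Before: roughly 2.2 units apart; after: 1.8. That's 0.4 units closer together.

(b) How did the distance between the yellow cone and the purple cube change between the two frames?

+1.3

They were about 2.0 units apart before and 3.3 after — 1.3 units further apart.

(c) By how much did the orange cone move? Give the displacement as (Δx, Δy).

(0.9, -1.2)

The orange cone started near (9.7, 2.4) and ended near (10.6, 1.2).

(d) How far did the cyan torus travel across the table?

2.2

From (9.9, 6.2) to (10.2, 4.0), the cyan torus covered √(0.3² + 2.2²) ≈ 2.2 units.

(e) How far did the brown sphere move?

2.6

The brown sphere was near (2.7, 3.8) before and (3.9, 6.1) after, so it travelled √(1.2² + 2.3²) ≈ 2.6 units.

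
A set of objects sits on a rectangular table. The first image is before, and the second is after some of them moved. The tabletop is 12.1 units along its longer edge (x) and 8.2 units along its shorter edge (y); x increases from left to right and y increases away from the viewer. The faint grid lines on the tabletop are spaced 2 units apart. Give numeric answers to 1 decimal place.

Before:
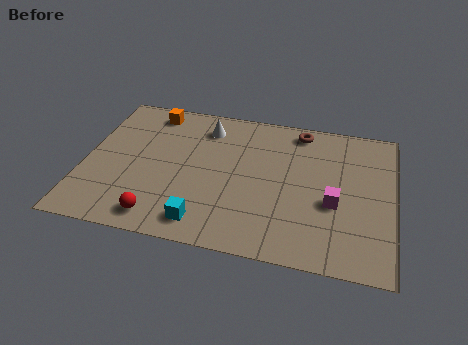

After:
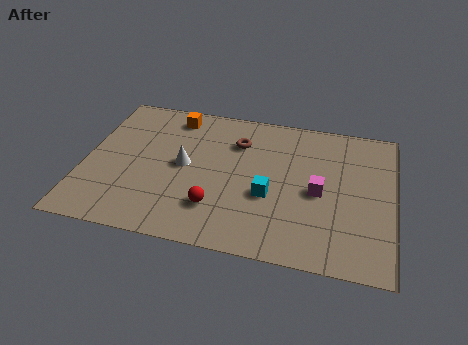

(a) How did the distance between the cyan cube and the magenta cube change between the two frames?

-3.3

The distance was about 5.3 in the first image and 2.0 in the second, so they moved 3.3 units closer together.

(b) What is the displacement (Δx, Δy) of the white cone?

(-0.7, -2.4)

The white cone started near (4.6, 6.6) and ended near (3.9, 4.2).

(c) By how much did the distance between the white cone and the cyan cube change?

-1.9

Before: roughly 5.4 units apart; after: 3.5. That's 1.9 units closer together.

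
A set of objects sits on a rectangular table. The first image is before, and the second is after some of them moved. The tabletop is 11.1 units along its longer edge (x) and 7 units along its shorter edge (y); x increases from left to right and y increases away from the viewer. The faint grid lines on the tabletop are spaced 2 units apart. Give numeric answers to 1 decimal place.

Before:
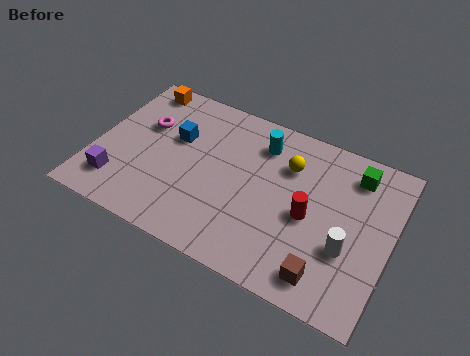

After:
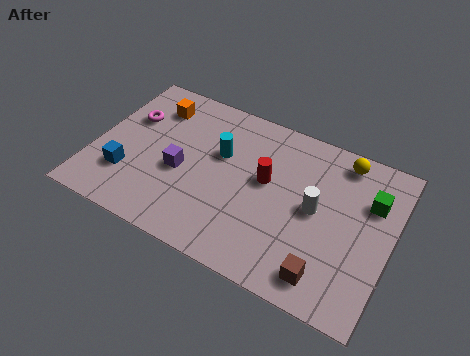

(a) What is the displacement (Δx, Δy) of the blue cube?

(-1.5, -2.4)

From the two frames, the blue cube sits at roughly (2.9, 4.4) before and (1.4, 2.0) after.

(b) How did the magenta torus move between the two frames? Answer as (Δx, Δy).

(-0.6, 0.1)

The magenta torus started near (1.7, 4.5) and ended near (1.1, 4.6).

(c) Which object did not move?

the brown cube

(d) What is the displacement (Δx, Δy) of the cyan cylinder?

(-1.4, -1.1)

From the two frames, the cyan cylinder sits at roughly (6.0, 5.5) before and (4.6, 4.4) after.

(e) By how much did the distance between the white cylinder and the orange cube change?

-2.5

They were about 9.2 units apart before and 6.7 after — 2.5 units closer together.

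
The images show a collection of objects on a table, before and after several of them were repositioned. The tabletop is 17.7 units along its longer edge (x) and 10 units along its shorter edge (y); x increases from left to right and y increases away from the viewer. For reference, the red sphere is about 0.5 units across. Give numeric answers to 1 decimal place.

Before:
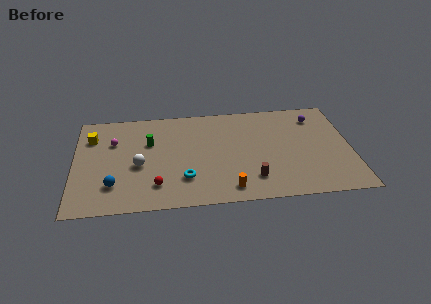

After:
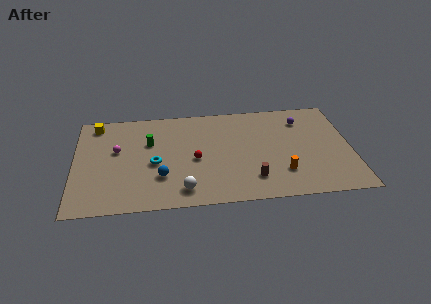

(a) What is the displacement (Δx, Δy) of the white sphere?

(2.8, -2.7)

The white sphere was at about (4.1, 4.3) and moved to about (6.9, 1.6).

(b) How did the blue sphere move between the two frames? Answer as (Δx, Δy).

(3.0, 0.5)

The blue sphere started near (2.5, 2.5) and ended near (5.5, 3.0).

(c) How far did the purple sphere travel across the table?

0.9

From (15.6, 8.0) to (14.7, 7.8), the purple sphere covered √(0.9² + 0.2²) ≈ 0.9 units.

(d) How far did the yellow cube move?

1.3

The yellow cube was near (1.1, 7.4) before and (1.4, 8.7) after, so it travelled √(0.3² + 1.3²) ≈ 1.3 units.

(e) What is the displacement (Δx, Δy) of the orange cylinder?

(3.4, 1.2)

The orange cylinder was at about (9.8, 1.4) and moved to about (13.2, 2.6).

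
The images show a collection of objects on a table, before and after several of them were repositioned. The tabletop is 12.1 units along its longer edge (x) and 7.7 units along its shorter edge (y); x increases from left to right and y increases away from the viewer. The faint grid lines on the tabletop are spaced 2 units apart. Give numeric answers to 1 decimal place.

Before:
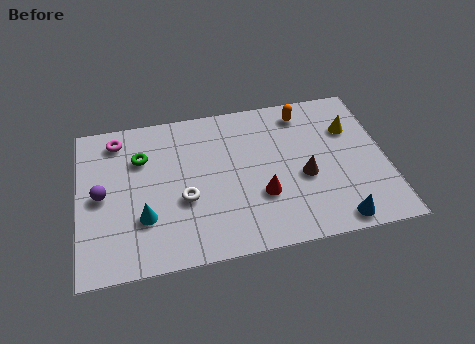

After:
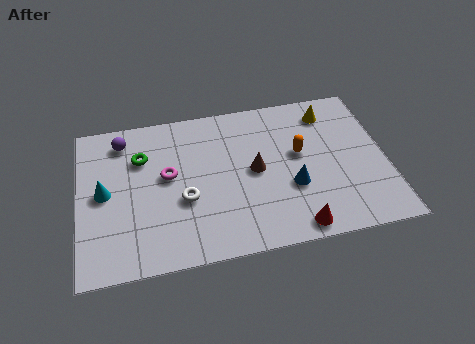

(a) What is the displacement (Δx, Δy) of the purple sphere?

(0.9, 2.6)

The purple sphere was at about (0.9, 3.8) and moved to about (1.8, 6.4).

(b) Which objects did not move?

the white torus and the green torus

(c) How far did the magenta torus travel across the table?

2.9

The magenta torus moved from about (1.6, 6.5) to (3.5, 4.3), a distance of √(1.9² + 2.2²) ≈ 2.9.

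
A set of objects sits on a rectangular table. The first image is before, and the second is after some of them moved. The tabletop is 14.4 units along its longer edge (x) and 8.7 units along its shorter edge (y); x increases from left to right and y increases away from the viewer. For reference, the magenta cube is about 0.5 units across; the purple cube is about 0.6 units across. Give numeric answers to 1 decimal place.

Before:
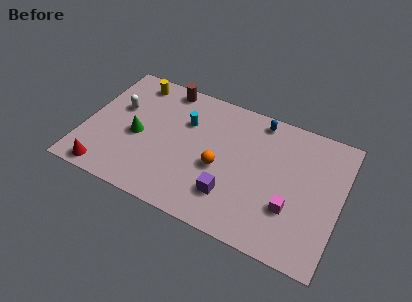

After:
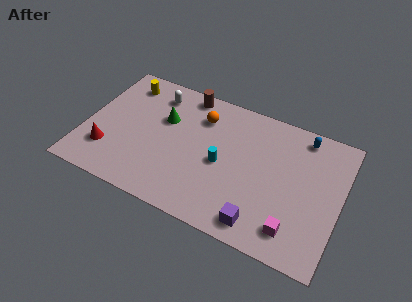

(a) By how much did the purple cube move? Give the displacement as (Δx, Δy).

(1.8, -1.0)

The purple cube was at about (8.5, 2.2) and moved to about (10.3, 1.2).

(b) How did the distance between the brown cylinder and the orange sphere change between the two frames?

-3.9

The distance was about 5.5 in the first image and 1.6 in the second, so they moved 3.9 units closer together.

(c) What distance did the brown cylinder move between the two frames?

1.2

The brown cylinder moved from about (4.1, 7.8) to (5.3, 7.8), a distance of √(1.2² + 0.0²) ≈ 1.2.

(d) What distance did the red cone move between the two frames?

1.4

The red cone moved from about (1.6, 0.9) to (1.5, 2.3), a distance of √(0.1² + 1.4²) ≈ 1.4.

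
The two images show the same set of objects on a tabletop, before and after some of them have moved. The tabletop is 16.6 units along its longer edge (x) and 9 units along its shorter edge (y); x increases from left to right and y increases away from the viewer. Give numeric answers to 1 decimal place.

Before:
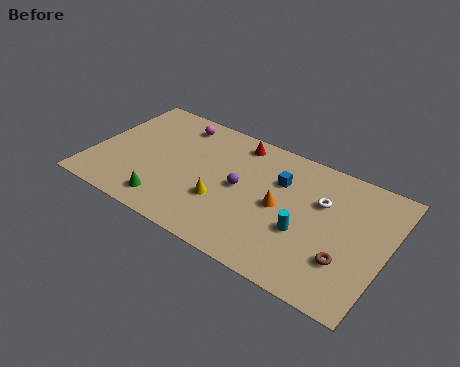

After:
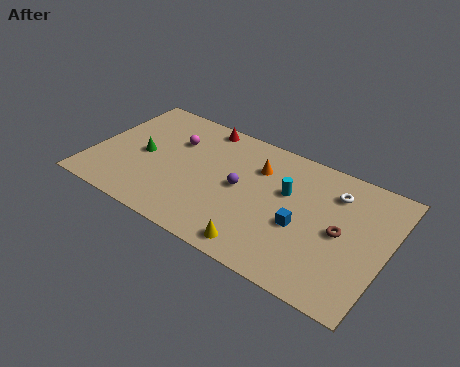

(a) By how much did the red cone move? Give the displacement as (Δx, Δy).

(-2.1, 0.3)

The red cone started near (7.7, 7.8) and ended near (5.6, 8.1).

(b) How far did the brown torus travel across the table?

1.8

From (14.6, 2.7) to (14.1, 4.4), the brown torus covered √(0.5² + 1.7²) ≈ 1.8 units.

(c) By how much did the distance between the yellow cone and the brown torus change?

-1.8

They were about 7.0 units apart before and 5.2 after — 1.8 units closer together.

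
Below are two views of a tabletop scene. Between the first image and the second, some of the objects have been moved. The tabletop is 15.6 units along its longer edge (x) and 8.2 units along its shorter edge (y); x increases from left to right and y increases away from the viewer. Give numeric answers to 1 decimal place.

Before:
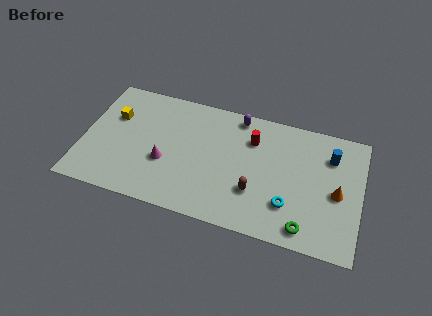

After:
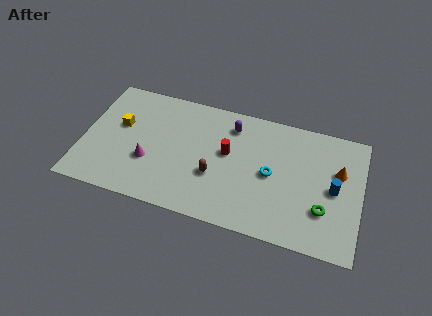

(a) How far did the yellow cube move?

0.6

The yellow cube moved from about (1.6, 5.4) to (2.0, 4.9), a distance of √(0.4² + 0.5²) ≈ 0.6.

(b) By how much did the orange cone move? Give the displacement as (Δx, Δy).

(0.0, 1.4)

The orange cone started near (14.3, 3.8) and ended near (14.3, 5.2).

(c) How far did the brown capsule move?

2.3

The brown capsule moved from about (9.8, 2.6) to (7.5, 3.0), a distance of √(2.3² + 0.4²) ≈ 2.3.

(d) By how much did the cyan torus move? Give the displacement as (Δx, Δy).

(-1.1, 1.7)

From the two frames, the cyan torus sits at roughly (11.7, 2.3) before and (10.6, 4.0) after.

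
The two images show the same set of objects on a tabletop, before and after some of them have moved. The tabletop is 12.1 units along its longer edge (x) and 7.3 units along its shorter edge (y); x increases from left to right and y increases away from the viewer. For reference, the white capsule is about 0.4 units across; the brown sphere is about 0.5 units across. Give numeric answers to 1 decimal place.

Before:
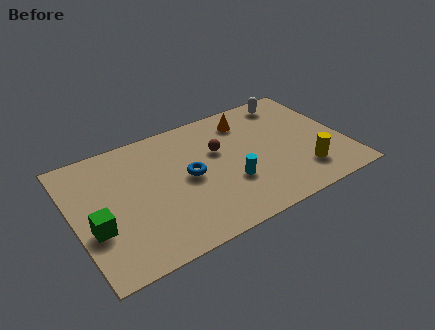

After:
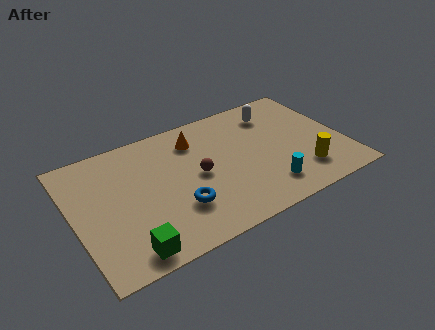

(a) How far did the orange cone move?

2.4

The orange cone was near (8.1, 5.9) before and (5.7, 5.7) after, so it travelled √(2.4² + 0.2²) ≈ 2.4 units.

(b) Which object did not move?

the yellow cylinder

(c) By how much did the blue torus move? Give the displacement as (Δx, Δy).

(-0.7, -1.5)

From the two frames, the blue torus sits at roughly (5.1, 3.7) before and (4.4, 2.2) after.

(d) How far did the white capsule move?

0.9

The white capsule was near (10.2, 6.3) before and (9.4, 5.8) after, so it travelled √(0.8² + 0.5²) ≈ 0.9 units.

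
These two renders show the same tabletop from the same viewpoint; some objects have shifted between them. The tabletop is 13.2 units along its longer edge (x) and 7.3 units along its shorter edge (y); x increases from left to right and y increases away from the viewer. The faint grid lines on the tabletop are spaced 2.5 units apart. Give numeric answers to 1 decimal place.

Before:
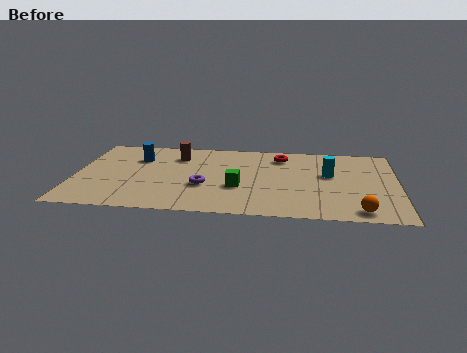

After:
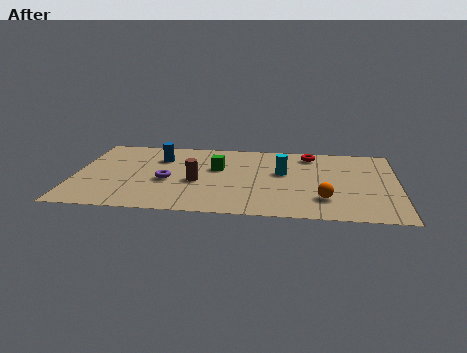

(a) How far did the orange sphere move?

1.7

The orange sphere was near (11.6, 0.9) before and (10.2, 1.9) after, so it travelled √(1.4² + 1.0²) ≈ 1.7 units.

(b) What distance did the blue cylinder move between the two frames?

0.9

The blue cylinder moved from about (2.5, 5.2) to (3.4, 5.3), a distance of √(0.9² + 0.1²) ≈ 0.9.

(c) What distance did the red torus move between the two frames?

1.2

From (8.4, 5.9) to (9.6, 6.2), the red torus covered √(1.2² + 0.3²) ≈ 1.2 units.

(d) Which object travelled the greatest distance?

the brown cylinder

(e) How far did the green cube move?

2.0

From (6.7, 2.7) to (5.8, 4.5), the green cube covered √(0.9² + 1.8²) ≈ 2.0 units.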